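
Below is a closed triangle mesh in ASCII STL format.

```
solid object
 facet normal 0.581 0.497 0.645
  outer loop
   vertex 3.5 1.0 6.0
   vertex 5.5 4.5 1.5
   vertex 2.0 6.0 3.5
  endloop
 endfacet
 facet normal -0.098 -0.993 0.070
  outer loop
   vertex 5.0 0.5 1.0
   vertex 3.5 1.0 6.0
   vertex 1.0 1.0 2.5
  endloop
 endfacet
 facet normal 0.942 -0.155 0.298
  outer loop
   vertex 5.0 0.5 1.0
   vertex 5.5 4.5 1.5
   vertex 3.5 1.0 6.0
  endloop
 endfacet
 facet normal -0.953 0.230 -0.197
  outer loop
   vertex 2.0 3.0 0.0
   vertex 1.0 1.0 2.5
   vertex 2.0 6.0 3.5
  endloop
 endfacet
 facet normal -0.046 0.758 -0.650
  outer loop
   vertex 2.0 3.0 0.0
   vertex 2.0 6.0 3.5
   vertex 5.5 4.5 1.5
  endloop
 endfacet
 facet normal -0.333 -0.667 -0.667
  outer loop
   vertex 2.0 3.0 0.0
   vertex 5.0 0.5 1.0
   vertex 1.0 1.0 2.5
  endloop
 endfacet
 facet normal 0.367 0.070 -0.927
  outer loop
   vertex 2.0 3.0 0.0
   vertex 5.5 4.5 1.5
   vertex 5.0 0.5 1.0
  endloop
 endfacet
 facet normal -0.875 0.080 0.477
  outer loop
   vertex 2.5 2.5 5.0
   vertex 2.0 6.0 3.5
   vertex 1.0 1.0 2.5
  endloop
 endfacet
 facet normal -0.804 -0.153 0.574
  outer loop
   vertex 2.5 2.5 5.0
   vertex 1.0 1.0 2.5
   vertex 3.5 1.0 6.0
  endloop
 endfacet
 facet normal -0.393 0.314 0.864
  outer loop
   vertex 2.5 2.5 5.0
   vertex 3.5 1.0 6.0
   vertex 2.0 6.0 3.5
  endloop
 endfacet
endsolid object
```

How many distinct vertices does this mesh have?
7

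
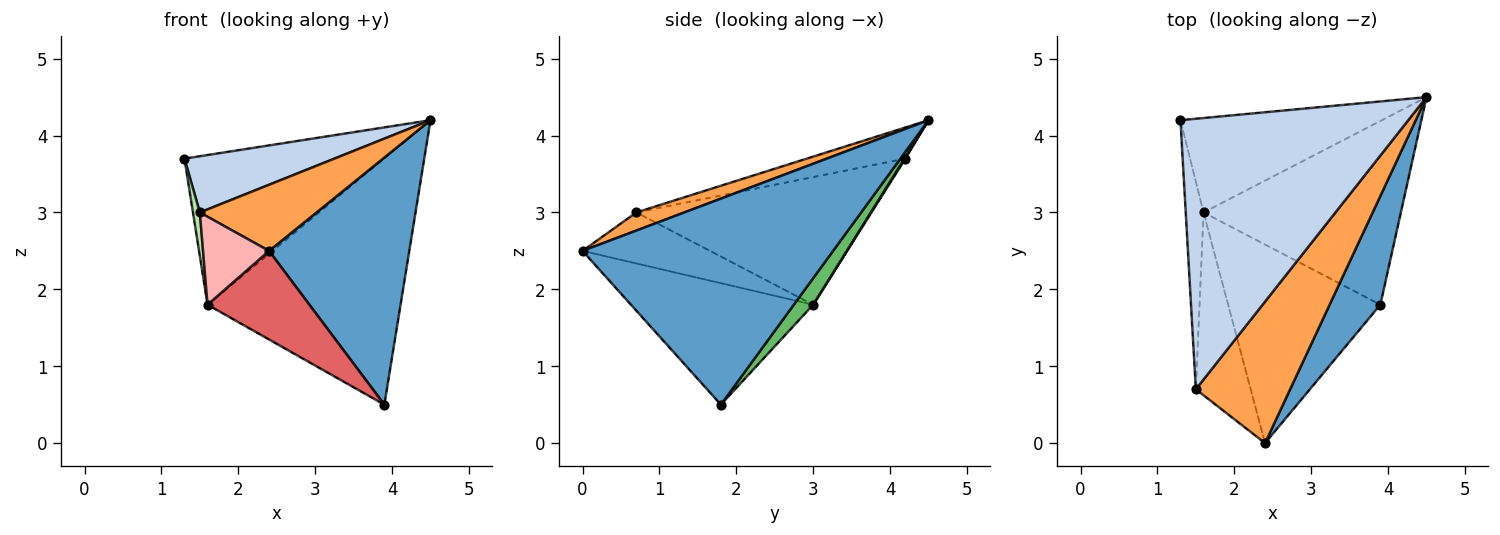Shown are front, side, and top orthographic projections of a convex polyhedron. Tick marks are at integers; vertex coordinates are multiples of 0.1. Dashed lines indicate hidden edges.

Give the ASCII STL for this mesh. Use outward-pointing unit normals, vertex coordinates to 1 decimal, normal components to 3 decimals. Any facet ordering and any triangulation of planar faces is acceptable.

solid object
 facet normal 0.853 -0.478 0.210
  outer loop
   vertex 3.9 1.8 0.5
   vertex 4.5 4.5 4.2
   vertex 2.4 0.0 2.5
  endloop
 endfacet
 facet normal -0.133 -0.202 0.970
  outer loop
   vertex 1.5 0.7 3.0
   vertex 4.5 4.5 4.2
   vertex 1.3 4.2 3.7
  endloop
 endfacet
 facet normal 0.171 -0.417 0.893
  outer loop
   vertex 1.5 0.7 3.0
   vertex 2.4 0.0 2.5
   vertex 4.5 4.5 4.2
  endloop
 endfacet
 facet normal 0.004 0.846 -0.534
  outer loop
   vertex 1.6 3.0 1.8
   vertex 1.3 4.2 3.7
   vertex 4.5 4.5 4.2
  endloop
 endfacet
 facet normal 0.080 0.799 -0.596
  outer loop
   vertex 1.6 3.0 1.8
   vertex 4.5 4.5 4.2
   vertex 3.9 1.8 0.5
  endloop
 endfacet
 facet normal -0.990 -0.029 -0.138
  outer loop
   vertex 1.6 3.0 1.8
   vertex 1.5 0.7 3.0
   vertex 1.3 4.2 3.7
  endloop
 endfacet
 facet normal -0.589 -0.329 -0.738
  outer loop
   vertex 1.6 3.0 1.8
   vertex 3.9 1.8 0.5
   vertex 2.4 0.0 2.5
  endloop
 endfacet
 facet normal -0.642 -0.332 -0.691
  outer loop
   vertex 1.6 3.0 1.8
   vertex 2.4 0.0 2.5
   vertex 1.5 0.7 3.0
  endloop
 endfacet
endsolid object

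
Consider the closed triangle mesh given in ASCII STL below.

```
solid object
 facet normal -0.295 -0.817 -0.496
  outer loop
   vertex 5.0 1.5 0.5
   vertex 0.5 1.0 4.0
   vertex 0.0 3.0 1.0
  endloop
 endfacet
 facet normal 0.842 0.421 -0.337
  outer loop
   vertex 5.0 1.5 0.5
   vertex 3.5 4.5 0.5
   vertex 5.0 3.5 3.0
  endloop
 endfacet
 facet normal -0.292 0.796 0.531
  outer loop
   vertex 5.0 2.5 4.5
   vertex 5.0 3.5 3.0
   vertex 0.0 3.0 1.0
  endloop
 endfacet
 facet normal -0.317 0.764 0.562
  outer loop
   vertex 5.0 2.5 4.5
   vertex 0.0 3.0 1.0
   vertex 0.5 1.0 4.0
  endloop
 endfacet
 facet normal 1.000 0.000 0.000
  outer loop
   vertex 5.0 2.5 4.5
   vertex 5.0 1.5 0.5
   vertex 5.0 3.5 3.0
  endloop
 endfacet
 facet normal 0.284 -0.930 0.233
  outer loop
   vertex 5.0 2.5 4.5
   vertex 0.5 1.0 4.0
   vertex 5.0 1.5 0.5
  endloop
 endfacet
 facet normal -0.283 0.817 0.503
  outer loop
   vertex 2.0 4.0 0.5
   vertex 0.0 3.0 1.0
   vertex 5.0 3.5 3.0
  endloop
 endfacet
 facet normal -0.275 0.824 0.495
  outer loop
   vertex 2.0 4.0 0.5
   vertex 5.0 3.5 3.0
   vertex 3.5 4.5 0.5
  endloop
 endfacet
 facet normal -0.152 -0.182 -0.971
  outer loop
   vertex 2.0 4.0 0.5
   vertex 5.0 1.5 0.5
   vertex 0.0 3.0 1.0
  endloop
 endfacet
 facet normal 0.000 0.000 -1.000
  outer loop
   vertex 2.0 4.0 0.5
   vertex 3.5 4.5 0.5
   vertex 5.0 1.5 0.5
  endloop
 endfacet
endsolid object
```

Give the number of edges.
15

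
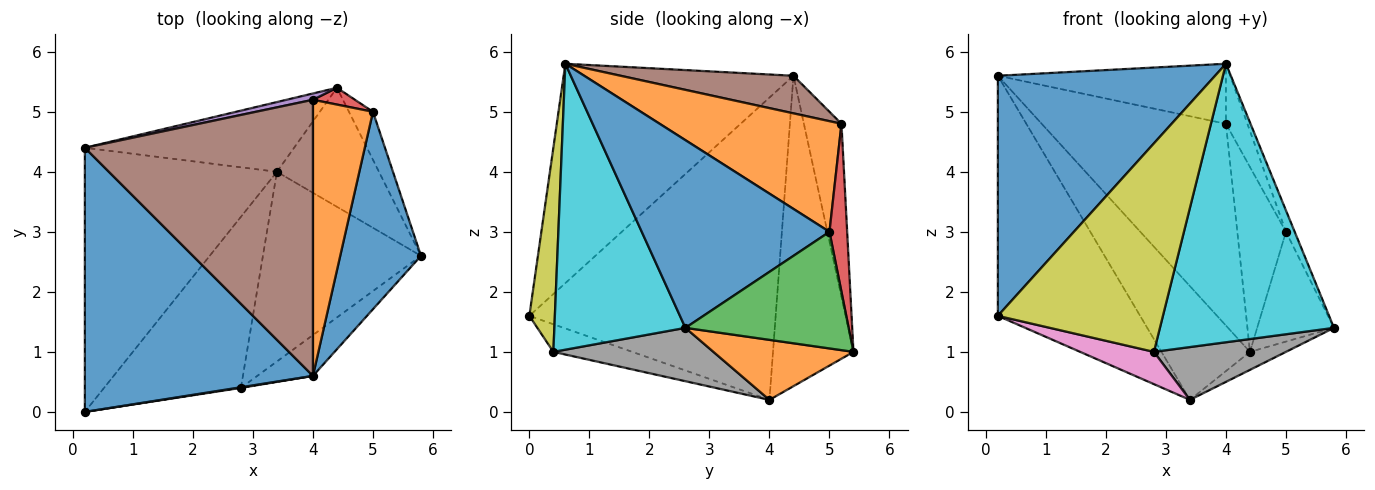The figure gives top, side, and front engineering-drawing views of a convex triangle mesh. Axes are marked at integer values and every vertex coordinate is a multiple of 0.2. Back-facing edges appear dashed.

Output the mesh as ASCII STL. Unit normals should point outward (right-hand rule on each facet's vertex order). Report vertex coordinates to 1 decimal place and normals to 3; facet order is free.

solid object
 facet normal -0.580 -0.548 0.603
  outer loop
   vertex 0.2 4.4 5.6
   vertex 0.2 0.0 1.6
   vertex 4.0 0.6 5.8
  endloop
 endfacet
 facet normal 0.503 0.129 -0.855
  outer loop
   vertex 3.4 4.0 0.2
   vertex 4.4 5.4 1.0
   vertex 5.8 2.6 1.4
  endloop
 endfacet
 facet normal -0.759 0.438 -0.482
  outer loop
   vertex 3.4 4.0 0.2
   vertex 0.2 0.0 1.6
   vertex 0.2 4.4 5.6
  endloop
 endfacet
 facet normal -0.613 0.674 -0.413
  outer loop
   vertex 3.4 4.0 0.2
   vertex 0.2 4.4 5.6
   vertex 4.4 5.4 1.0
  endloop
 endfacet
 facet normal -0.200 0.979 0.031
  outer loop
   vertex 4.0 5.2 4.8
   vertex 4.4 5.4 1.0
   vertex 0.2 4.4 5.6
  endloop
 endfacet
 facet normal 0.159 0.210 0.965
  outer loop
   vertex 4.0 5.2 4.8
   vertex 0.2 4.4 5.6
   vertex 4.0 0.6 5.8
  endloop
 endfacet
 facet normal -0.194 -0.182 -0.964
  outer loop
   vertex 2.8 0.4 1.0
   vertex 0.2 0.0 1.6
   vertex 3.4 4.0 0.2
  endloop
 endfacet
 facet normal 0.309 -0.255 -0.916
  outer loop
   vertex 2.8 0.4 1.0
   vertex 3.4 4.0 0.2
   vertex 5.8 2.6 1.4
  endloop
 endfacet
 facet normal 0.153 -0.988 0.003
  outer loop
   vertex 2.8 0.4 1.0
   vertex 4.0 0.6 5.8
   vertex 0.2 0.0 1.6
  endloop
 endfacet
 facet normal 0.597 -0.793 -0.116
  outer loop
   vertex 2.8 0.4 1.0
   vertex 5.8 2.6 1.4
   vertex 4.0 0.6 5.8
  endloop
 endfacet
 facet normal 0.918 0.043 0.395
  outer loop
   vertex 5.0 5.0 3.0
   vertex 4.0 0.6 5.8
   vertex 5.8 2.6 1.4
  endloop
 endfacet
 facet normal 0.874 0.103 0.474
  outer loop
   vertex 5.0 5.0 3.0
   vertex 4.0 5.2 4.8
   vertex 4.0 0.6 5.8
  endloop
 endfacet
 facet normal 0.890 0.419 -0.183
  outer loop
   vertex 5.0 5.0 3.0
   vertex 5.8 2.6 1.4
   vertex 4.4 5.4 1.0
  endloop
 endfacet
 facet normal 0.341 0.936 0.085
  outer loop
   vertex 5.0 5.0 3.0
   vertex 4.4 5.4 1.0
   vertex 4.0 5.2 4.8
  endloop
 endfacet
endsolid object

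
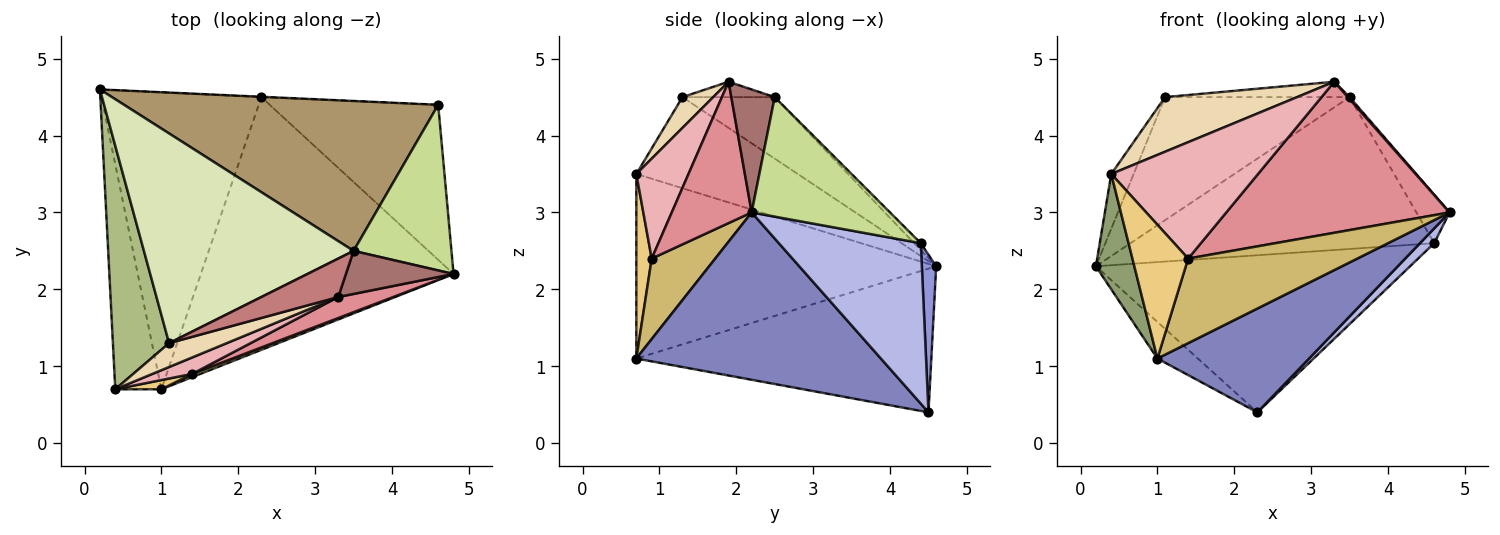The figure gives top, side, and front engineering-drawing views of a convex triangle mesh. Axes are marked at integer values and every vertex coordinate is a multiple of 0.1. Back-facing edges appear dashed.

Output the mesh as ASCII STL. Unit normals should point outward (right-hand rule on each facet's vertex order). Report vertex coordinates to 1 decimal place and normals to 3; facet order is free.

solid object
 facet normal -0.666 0.091 -0.741
  outer loop
   vertex 2.3 4.5 0.4
   vertex 1.0 0.7 1.1
   vertex 0.2 4.6 2.3
  endloop
 endfacet
 facet normal 0.522 -0.324 -0.789
  outer loop
   vertex 2.3 4.5 0.4
   vertex 4.8 2.2 3.0
   vertex 1.0 0.7 1.1
  endloop
 endfacet
 facet normal 0.046 0.999 -0.002
  outer loop
   vertex 4.6 4.4 2.6
   vertex 2.3 4.5 0.4
   vertex 0.2 4.6 2.3
  endloop
 endfacet
 facet normal 0.688 -0.069 -0.722
  outer loop
   vertex 4.6 4.4 2.6
   vertex 4.8 2.2 3.0
   vertex 2.3 4.5 0.4
  endloop
 endfacet
 facet normal -0.963 -0.123 -0.241
  outer loop
   vertex 0.4 0.7 3.5
   vertex 0.2 4.6 2.3
   vertex 1.0 0.7 1.1
  endloop
 endfacet
 facet normal -0.845 0.117 0.521
  outer loop
   vertex 0.4 0.7 3.5
   vertex 1.1 1.3 4.5
   vertex 0.2 4.6 2.3
  endloop
 endfacet
 facet normal 0.761 0.182 0.623
  outer loop
   vertex 3.5 2.5 4.5
   vertex 4.8 2.2 3.0
   vertex 4.6 4.4 2.6
  endloop
 endfacet
 facet normal -0.245 0.491 0.836
  outer loop
   vertex 3.5 2.5 4.5
   vertex 0.2 4.6 2.3
   vertex 1.1 1.3 4.5
  endloop
 endfacet
 facet normal -0.016 0.712 0.703
  outer loop
   vertex 3.5 2.5 4.5
   vertex 4.6 4.4 2.6
   vertex 0.2 4.6 2.3
  endloop
 endfacet
 facet normal 0.351 -0.936 0.036
  outer loop
   vertex 1.4 0.9 2.4
   vertex 1.0 0.7 1.1
   vertex 4.8 2.2 3.0
  endloop
 endfacet
 facet normal 0.265 -0.962 0.066
  outer loop
   vertex 1.4 0.9 2.4
   vertex 0.4 0.7 3.5
   vertex 1.0 0.7 1.1
  endloop
 endfacet
 facet normal 0.209 -0.896 0.392
  outer loop
   vertex 3.3 1.9 4.7
   vertex 1.1 1.3 4.5
   vertex 0.4 0.7 3.5
  endloop
 endfacet
 facet normal 0.752 -0.031 0.658
  outer loop
   vertex 3.3 1.9 4.7
   vertex 4.8 2.2 3.0
   vertex 3.5 2.5 4.5
  endloop
 endfacet
 facet normal -0.183 0.365 0.913
  outer loop
   vertex 3.3 1.9 4.7
   vertex 3.5 2.5 4.5
   vertex 1.1 1.3 4.5
  endloop
 endfacet
 facet normal 0.334 -0.934 0.130
  outer loop
   vertex 3.3 1.9 4.7
   vertex 1.4 0.9 2.4
   vertex 4.8 2.2 3.0
  endloop
 endfacet
 facet normal 0.332 -0.934 0.132
  outer loop
   vertex 3.3 1.9 4.7
   vertex 0.4 0.7 3.5
   vertex 1.4 0.9 2.4
  endloop
 endfacet
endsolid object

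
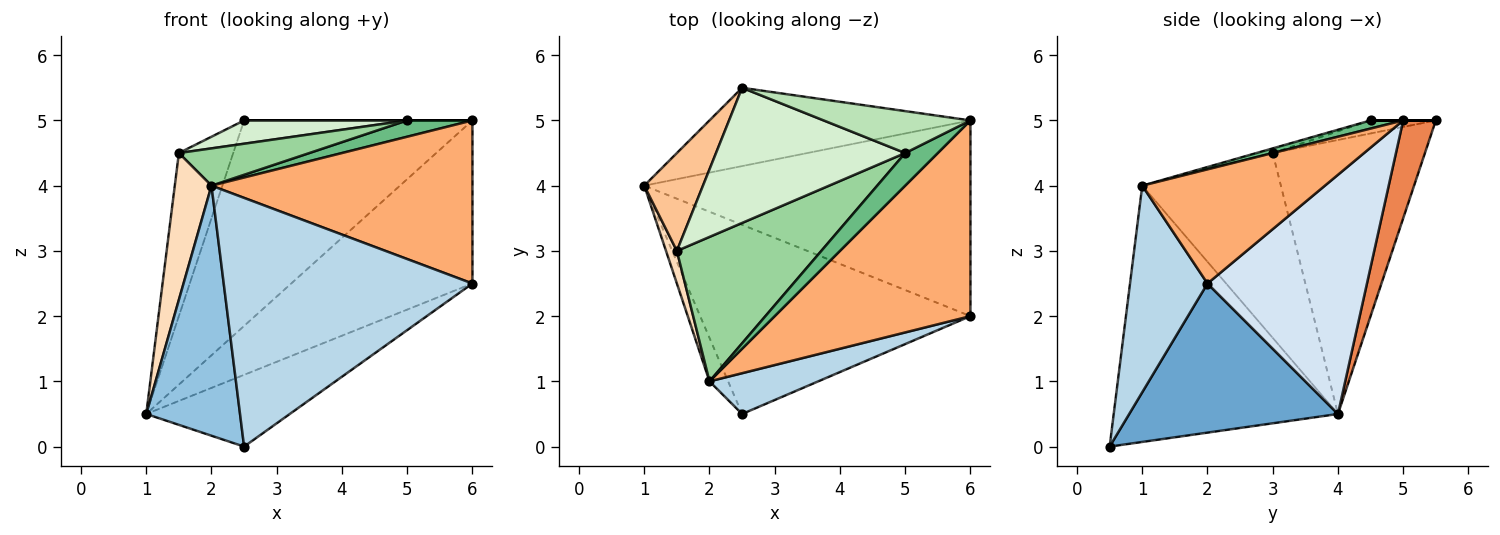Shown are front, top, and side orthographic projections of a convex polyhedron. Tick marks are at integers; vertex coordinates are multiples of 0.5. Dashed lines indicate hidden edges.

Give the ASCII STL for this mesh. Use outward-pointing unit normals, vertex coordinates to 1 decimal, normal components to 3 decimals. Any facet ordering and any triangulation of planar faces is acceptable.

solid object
 facet normal 0.458 0.315 -0.831
  outer loop
   vertex 2.5 0.5 0.0
   vertex 1.0 4.0 0.5
   vertex 6.0 2.0 2.5
  endloop
 endfacet
 facet normal -0.921 -0.385 -0.067
  outer loop
   vertex 2.0 1.0 4.0
   vertex 1.0 4.0 0.5
   vertex 2.5 0.5 0.0
  endloop
 endfacet
 facet normal 0.294 -0.943 0.155
  outer loop
   vertex 2.0 1.0 4.0
   vertex 2.5 0.5 0.0
   vertex 6.0 2.0 2.5
  endloop
 endfacet
 facet normal 0.491 0.558 -0.669
  outer loop
   vertex 6.0 5.0 5.0
   vertex 6.0 2.0 2.5
   vertex 1.0 4.0 0.5
  endloop
 endfacet
 facet normal 0.132 0.926 -0.353
  outer loop
   vertex 6.0 5.0 5.0
   vertex 1.0 4.0 0.5
   vertex 2.5 5.5 5.0
  endloop
 endfacet
 facet normal 0.409 -0.584 0.701
  outer loop
   vertex 6.0 5.0 5.0
   vertex 2.0 1.0 4.0
   vertex 6.0 2.0 2.5
  endloop
 endfacet
 facet normal -0.923 0.330 0.198
  outer loop
   vertex 1.5 3.0 4.5
   vertex 2.5 5.5 5.0
   vertex 1.0 4.0 0.5
  endloop
 endfacet
 facet normal -0.965 -0.255 0.057
  outer loop
   vertex 1.5 3.0 4.5
   vertex 1.0 4.0 0.5
   vertex 2.0 1.0 4.0
  endloop
 endfacet
 facet normal 0.218 -0.436 0.873
  outer loop
   vertex 5.0 4.5 5.0
   vertex 2.0 1.0 4.0
   vertex 6.0 5.0 5.0
  endloop
 endfacet
 facet normal -0.031 -0.250 0.968
  outer loop
   vertex 5.0 4.5 5.0
   vertex 1.5 3.0 4.5
   vertex 2.0 1.0 4.0
  endloop
 endfacet
 facet normal 0.000 0.000 1.000
  outer loop
   vertex 5.0 4.5 5.0
   vertex 6.0 5.0 5.0
   vertex 2.5 5.5 5.0
  endloop
 endfacet
 facet normal -0.068 -0.170 0.983
  outer loop
   vertex 5.0 4.5 5.0
   vertex 2.5 5.5 5.0
   vertex 1.5 3.0 4.5
  endloop
 endfacet
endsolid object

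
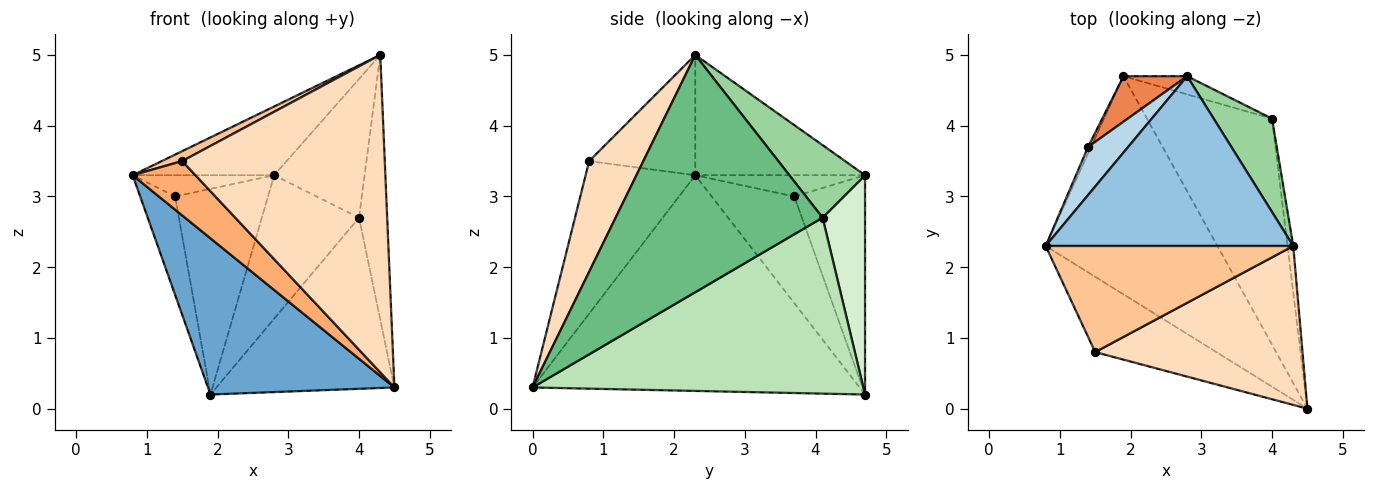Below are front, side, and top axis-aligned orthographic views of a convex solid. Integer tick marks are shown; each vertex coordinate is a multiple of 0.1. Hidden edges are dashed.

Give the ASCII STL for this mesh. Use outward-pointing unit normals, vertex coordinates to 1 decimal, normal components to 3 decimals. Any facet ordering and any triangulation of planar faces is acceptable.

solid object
 facet normal -0.714 -0.407 -0.569
  outer loop
   vertex 1.9 4.7 0.2
   vertex 4.5 0.0 0.3
   vertex 0.8 2.3 3.3
  endloop
 endfacet
 facet normal -0.411 0.342 0.845
  outer loop
   vertex 4.3 2.3 5.0
   vertex 2.8 4.7 3.3
   vertex 0.8 2.3 3.3
  endloop
 endfacet
 facet normal -0.436 0.363 0.823
  outer loop
   vertex 1.4 3.7 3.0
   vertex 0.8 2.3 3.3
   vertex 2.8 4.7 3.3
  endloop
 endfacet
 facet normal -0.921 0.389 -0.025
  outer loop
   vertex 1.4 3.7 3.0
   vertex 1.9 4.7 0.2
   vertex 0.8 2.3 3.3
  endloop
 endfacet
 facet normal -0.597 0.783 0.173
  outer loop
   vertex 1.4 3.7 3.0
   vertex 2.8 4.7 3.3
   vertex 1.9 4.7 0.2
  endloop
 endfacet
 facet normal -0.714 -0.409 -0.568
  outer loop
   vertex 1.5 0.8 3.5
   vertex 0.8 2.3 3.3
   vertex 4.5 0.0 0.3
  endloop
 endfacet
 facet normal -0.435 -0.084 0.896
  outer loop
   vertex 1.5 0.8 3.5
   vertex 4.3 2.3 5.0
   vertex 0.8 2.3 3.3
  endloop
 endfacet
 facet normal 0.233 -0.870 0.435
  outer loop
   vertex 1.5 0.8 3.5
   vertex 4.5 0.0 0.3
   vertex 4.3 2.3 5.0
  endloop
 endfacet
 facet normal 0.991 0.135 -0.024
  outer loop
   vertex 4.0 4.1 2.7
   vertex 4.3 2.3 5.0
   vertex 4.5 0.0 0.3
  endloop
 endfacet
 facet normal 0.570 0.681 0.459
  outer loop
   vertex 4.0 4.1 2.7
   vertex 2.8 4.7 3.3
   vertex 4.3 2.3 5.0
  endloop
 endfacet
 facet normal 0.746 0.402 -0.531
  outer loop
   vertex 4.0 4.1 2.7
   vertex 4.5 0.0 0.3
   vertex 1.9 4.7 0.2
  endloop
 endfacet
 facet normal 0.397 0.910 -0.115
  outer loop
   vertex 4.0 4.1 2.7
   vertex 1.9 4.7 0.2
   vertex 2.8 4.7 3.3
  endloop
 endfacet
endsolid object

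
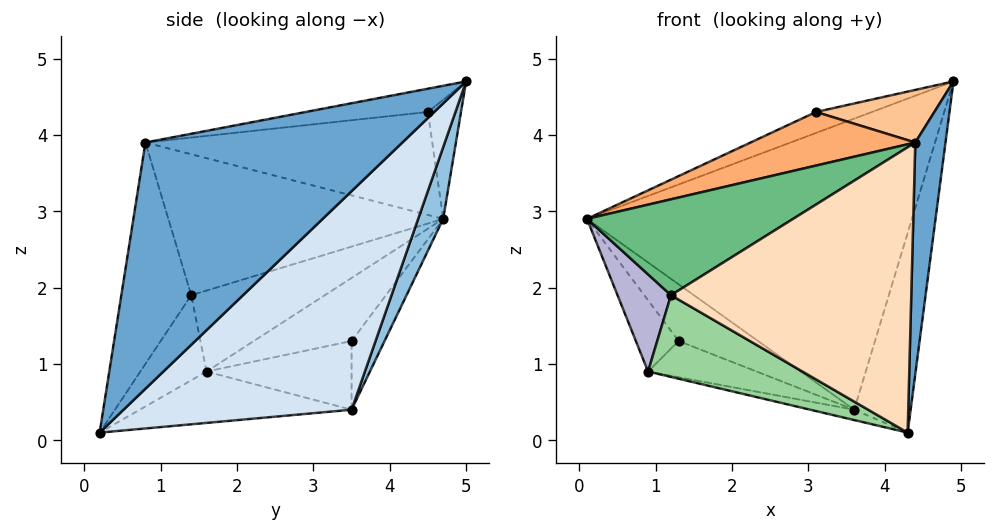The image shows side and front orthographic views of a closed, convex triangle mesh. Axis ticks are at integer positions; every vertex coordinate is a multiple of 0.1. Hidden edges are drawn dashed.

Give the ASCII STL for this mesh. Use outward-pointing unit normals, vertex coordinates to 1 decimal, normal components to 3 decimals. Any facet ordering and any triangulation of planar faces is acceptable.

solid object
 facet normal 0.993 -0.117 -0.008
  outer loop
   vertex 4.4 0.8 3.9
   vertex 4.3 0.2 0.1
   vertex 4.9 5.0 4.7
  endloop
 endfacet
 facet normal 0.072 0.935 -0.348
  outer loop
   vertex 3.6 3.5 0.4
   vertex 0.1 4.7 2.9
   vertex 4.9 5.0 4.7
  endloop
 endfacet
 facet normal -0.274 0.659 -0.700
  outer loop
   vertex 3.6 3.5 0.4
   vertex 1.3 3.5 1.3
   vertex 0.1 4.7 2.9
  endloop
 endfacet
 facet normal 0.908 0.225 -0.353
  outer loop
   vertex 3.6 3.5 0.4
   vertex 4.9 5.0 4.7
   vertex 4.3 0.2 0.1
  endloop
 endfacet
 facet normal -0.324 0.548 0.772
  outer loop
   vertex 3.1 4.5 4.3
   vertex 4.9 5.0 4.7
   vertex 0.1 4.7 2.9
  endloop
 endfacet
 facet normal -0.423 -0.243 0.873
  outer loop
   vertex 3.1 4.5 4.3
   vertex 0.1 4.7 2.9
   vertex 4.4 0.8 3.9
  endloop
 endfacet
 facet normal -0.170 -0.165 0.972
  outer loop
   vertex 3.1 4.5 4.3
   vertex 4.4 0.8 3.9
   vertex 4.9 5.0 4.7
  endloop
 endfacet
 facet normal -0.276 -0.948 0.157
  outer loop
   vertex 1.2 1.4 1.9
   vertex 4.3 0.2 0.1
   vertex 4.4 0.8 3.9
  endloop
 endfacet
 facet normal -0.538 -0.404 0.740
  outer loop
   vertex 1.2 1.4 1.9
   vertex 4.4 0.8 3.9
   vertex 0.1 4.7 2.9
  endloop
 endfacet
 facet normal -0.393 -0.917 -0.066
  outer loop
   vertex 0.9 1.6 0.9
   vertex 4.3 0.2 0.1
   vertex 1.2 1.4 1.9
  endloop
 endfacet
 facet normal -0.212 0.044 -0.976
  outer loop
   vertex 0.9 1.6 0.9
   vertex 3.6 3.5 0.4
   vertex 4.3 0.2 0.1
  endloop
 endfacet
 facet normal -0.352 0.263 -0.898
  outer loop
   vertex 0.9 1.6 0.9
   vertex 1.3 3.5 1.3
   vertex 3.6 3.5 0.4
  endloop
 endfacet
 facet normal -0.652 0.285 -0.703
  outer loop
   vertex 0.9 1.6 0.9
   vertex 0.1 4.7 2.9
   vertex 1.3 3.5 1.3
  endloop
 endfacet
 facet normal -0.910 -0.364 0.200
  outer loop
   vertex 0.9 1.6 0.9
   vertex 1.2 1.4 1.9
   vertex 0.1 4.7 2.9
  endloop
 endfacet
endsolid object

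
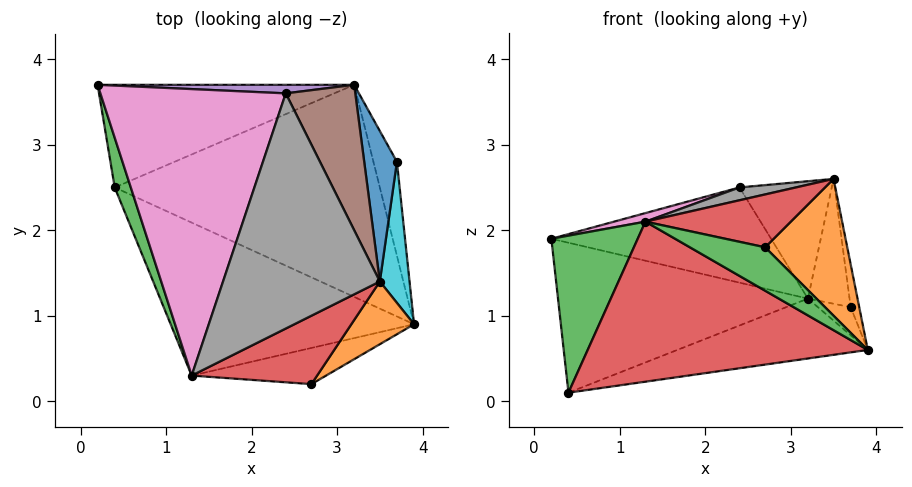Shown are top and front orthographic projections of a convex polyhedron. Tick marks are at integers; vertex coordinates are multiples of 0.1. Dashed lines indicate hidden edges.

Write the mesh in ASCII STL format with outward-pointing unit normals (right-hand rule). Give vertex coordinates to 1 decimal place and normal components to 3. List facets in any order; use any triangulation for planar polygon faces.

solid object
 facet normal -0.131 0.818 -0.560
  outer loop
   vertex 0.4 2.5 0.1
   vertex 0.2 3.7 1.9
   vertex 3.2 3.7 1.2
  endloop
 endfacet
 facet normal 0.253 0.263 -0.931
  outer loop
   vertex 0.4 2.5 0.1
   vertex 3.2 3.7 1.2
   vertex 3.9 0.9 0.6
  endloop
 endfacet
 facet normal -0.949 -0.301 0.095
  outer loop
   vertex 0.4 2.5 0.1
   vertex 1.3 0.3 2.1
   vertex 0.2 3.7 1.9
  endloop
 endfacet
 facet normal -0.226 -0.704 -0.673
  outer loop
   vertex 0.4 2.5 0.1
   vertex 3.9 0.9 0.6
   vertex 1.3 0.3 2.1
  endloop
 endfacet
 facet normal 0.021 0.996 0.089
  outer loop
   vertex 2.4 3.6 2.5
   vertex 3.2 3.7 1.2
   vertex 0.2 3.7 1.9
  endloop
 endfacet
 facet normal 0.764 0.405 0.502
  outer loop
   vertex 2.4 3.6 2.5
   vertex 3.5 1.4 2.6
   vertex 3.2 3.7 1.2
  endloop
 endfacet
 facet normal -0.264 -0.029 0.964
  outer loop
   vertex 2.4 3.6 2.5
   vertex 0.2 3.7 1.9
   vertex 1.3 0.3 2.1
  endloop
 endfacet
 facet normal -0.196 -0.053 0.979
  outer loop
   vertex 2.4 3.6 2.5
   vertex 1.3 0.3 2.1
   vertex 3.5 1.4 2.6
  endloop
 endfacet
 facet normal 0.308 0.272 -0.912
  outer loop
   vertex 3.7 2.8 1.1
   vertex 3.9 0.9 0.6
   vertex 3.2 3.7 1.2
  endloop
 endfacet
 facet normal 0.982 0.055 0.183
  outer loop
   vertex 3.7 2.8 1.1
   vertex 3.5 1.4 2.6
   vertex 3.9 0.9 0.6
  endloop
 endfacet
 facet normal 0.793 0.389 0.469
  outer loop
   vertex 3.7 2.8 1.1
   vertex 3.2 3.7 1.2
   vertex 3.5 1.4 2.6
  endloop
 endfacet
 facet normal 0.688 -0.660 0.303
  outer loop
   vertex 2.7 0.2 1.8
   vertex 3.9 0.9 0.6
   vertex 3.5 1.4 2.6
  endloop
 endfacet
 facet normal -0.189 -0.754 -0.629
  outer loop
   vertex 2.7 0.2 1.8
   vertex 1.3 0.3 2.1
   vertex 3.9 0.9 0.6
  endloop
 endfacet
 facet normal 0.125 -0.607 0.785
  outer loop
   vertex 2.7 0.2 1.8
   vertex 3.5 1.4 2.6
   vertex 1.3 0.3 2.1
  endloop
 endfacet
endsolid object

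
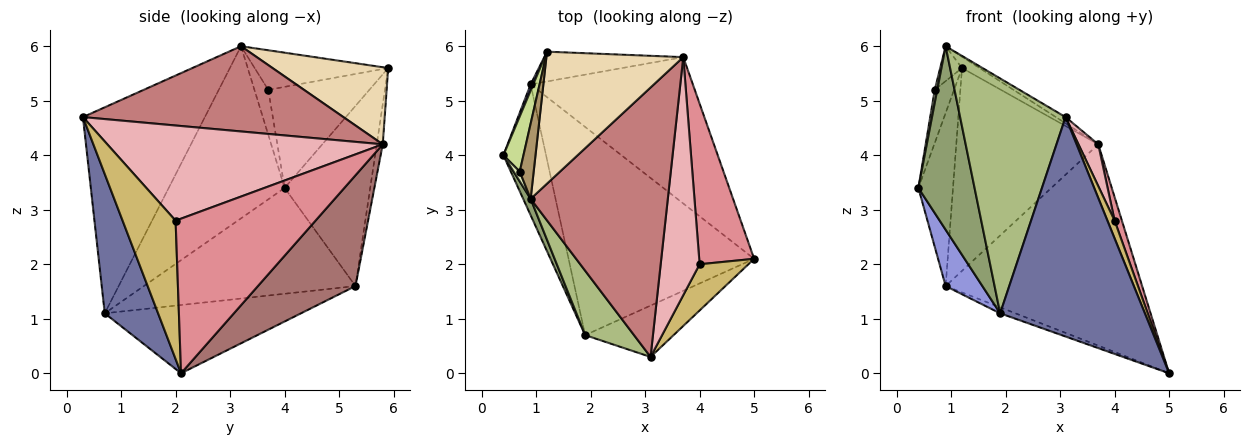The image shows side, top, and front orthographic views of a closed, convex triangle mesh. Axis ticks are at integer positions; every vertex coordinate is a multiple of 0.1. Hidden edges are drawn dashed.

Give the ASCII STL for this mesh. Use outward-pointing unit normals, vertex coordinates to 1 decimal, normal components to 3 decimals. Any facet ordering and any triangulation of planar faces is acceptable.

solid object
 facet normal 0.338 -0.916 -0.214
  outer loop
   vertex 1.9 0.7 1.1
   vertex 5.0 2.1 0.0
   vertex 3.1 0.3 4.7
  endloop
 endfacet
 facet normal -0.927 0.375 0.013
  outer loop
   vertex 0.9 5.3 1.6
   vertex 0.4 4.0 3.4
   vertex 1.2 5.9 5.6
  endloop
 endfacet
 facet normal -0.916 -0.159 -0.369
  outer loop
   vertex 0.9 5.3 1.6
   vertex 1.9 0.7 1.1
   vertex 0.4 4.0 3.4
  endloop
 endfacet
 facet normal -0.345 0.027 -0.938
  outer loop
   vertex 0.9 5.3 1.6
   vertex 5.0 2.1 0.0
   vertex 1.9 0.7 1.1
  endloop
 endfacet
 facet normal -0.899 -0.436 0.039
  outer loop
   vertex 0.9 3.2 6.0
   vertex 0.4 4.0 3.4
   vertex 1.9 0.7 1.1
  endloop
 endfacet
 facet normal -0.744 -0.644 0.177
  outer loop
   vertex 0.9 3.2 6.0
   vertex 1.9 0.7 1.1
   vertex 3.1 0.3 4.7
  endloop
 endfacet
 facet normal -0.964 0.184 0.191
  outer loop
   vertex 0.7 3.7 5.2
   vertex 1.2 5.9 5.6
   vertex 0.4 4.0 3.4
  endloop
 endfacet
 facet normal -0.975 -0.177 0.133
  outer loop
   vertex 0.7 3.7 5.2
   vertex 0.4 4.0 3.4
   vertex 0.9 3.2 6.0
  endloop
 endfacet
 facet normal -0.932 0.152 0.328
  outer loop
   vertex 0.7 3.7 5.2
   vertex 0.9 3.2 6.0
   vertex 1.2 5.9 5.6
  endloop
 endfacet
 facet normal 0.936 -0.127 0.330
  outer loop
   vertex 4.0 2.0 2.8
   vertex 3.1 0.3 4.7
   vertex 5.0 2.1 0.0
  endloop
 endfacet
 facet normal -0.042 0.989 -0.145
  outer loop
   vertex 3.7 5.8 4.2
   vertex 0.9 5.3 1.6
   vertex 1.2 5.9 5.6
  endloop
 endfacet
 facet normal 0.490 0.074 0.869
  outer loop
   vertex 3.7 5.8 4.2
   vertex 1.2 5.9 5.6
   vertex 0.9 3.2 6.0
  endloop
 endfacet
 facet normal 0.373 0.750 -0.546
  outer loop
   vertex 3.7 5.8 4.2
   vertex 5.0 2.1 0.0
   vertex 0.9 5.3 1.6
  endloop
 endfacet
 facet normal 0.528 0.020 0.849
  outer loop
   vertex 3.7 5.8 4.2
   vertex 0.9 3.2 6.0
   vertex 3.1 0.3 4.7
  endloop
 endfacet
 facet normal 0.941 -0.049 0.334
  outer loop
   vertex 3.7 5.8 4.2
   vertex 4.0 2.0 2.8
   vertex 5.0 2.1 0.0
  endloop
 endfacet
 facet normal 0.923 -0.066 0.378
  outer loop
   vertex 3.7 5.8 4.2
   vertex 3.1 0.3 4.7
   vertex 4.0 2.0 2.8
  endloop
 endfacet
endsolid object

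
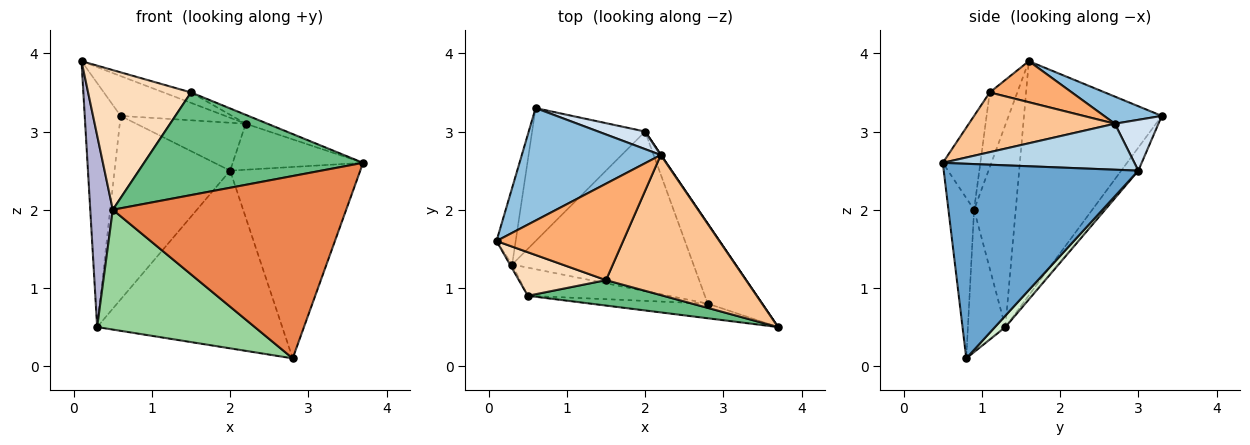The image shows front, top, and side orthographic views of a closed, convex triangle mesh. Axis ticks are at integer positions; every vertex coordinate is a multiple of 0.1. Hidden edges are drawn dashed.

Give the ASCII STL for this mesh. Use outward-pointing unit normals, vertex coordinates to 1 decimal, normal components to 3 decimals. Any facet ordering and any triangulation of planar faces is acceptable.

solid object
 facet normal 0.810 0.541 -0.226
  outer loop
   vertex 2.0 3.0 2.5
   vertex 3.7 0.5 2.6
   vertex 2.8 0.8 0.1
  endloop
 endfacet
 facet normal 0.181 0.328 0.927
  outer loop
   vertex 2.2 2.7 3.1
   vertex 0.6 3.3 3.2
   vertex 0.1 1.6 3.9
  endloop
 endfacet
 facet normal 0.827 0.562 0.006
  outer loop
   vertex 2.2 2.7 3.1
   vertex 3.7 0.5 2.6
   vertex 2.0 3.0 2.5
  endloop
 endfacet
 facet normal 0.350 0.879 0.323
  outer loop
   vertex 2.2 2.7 3.1
   vertex 2.0 3.0 2.5
   vertex 0.6 3.3 3.2
  endloop
 endfacet
 facet normal -0.109 -0.991 -0.080
  outer loop
   vertex 0.5 0.9 2.0
   vertex 2.8 0.8 0.1
   vertex 3.7 0.5 2.6
  endloop
 endfacet
 facet normal 0.307 0.102 0.946
  outer loop
   vertex 1.5 1.1 3.5
   vertex 2.2 2.7 3.1
   vertex 0.1 1.6 3.9
  endloop
 endfacet
 facet normal 0.392 0.058 0.918
  outer loop
   vertex 1.5 1.1 3.5
   vertex 3.7 0.5 2.6
   vertex 2.2 2.7 3.1
  endloop
 endfacet
 facet normal -0.248 -0.925 0.289
  outer loop
   vertex 1.5 1.1 3.5
   vertex 0.1 1.6 3.9
   vertex 0.5 0.9 2.0
  endloop
 endfacet
 facet normal -0.164 -0.958 0.237
  outer loop
   vertex 1.5 1.1 3.5
   vertex 0.5 0.9 2.0
   vertex 3.7 0.5 2.6
  endloop
 endfacet
 facet normal -0.225 -0.948 -0.223
  outer loop
   vertex 0.3 1.3 0.5
   vertex 2.8 0.8 0.1
   vertex 0.5 0.9 2.0
  endloop
 endfacet
 facet normal -0.119 0.804 -0.582
  outer loop
   vertex 0.3 1.3 0.5
   vertex 0.6 3.3 3.2
   vertex 2.0 3.0 2.5
  endloop
 endfacet
 facet normal 0.042 0.743 -0.668
  outer loop
   vertex 0.3 1.3 0.5
   vertex 2.0 3.0 2.5
   vertex 2.8 0.8 0.1
  endloop
 endfacet
 facet normal -0.965 0.251 -0.079
  outer loop
   vertex 0.3 1.3 0.5
   vertex 0.1 1.6 3.9
   vertex 0.6 3.3 3.2
  endloop
 endfacet
 facet normal -0.879 -0.476 -0.010
  outer loop
   vertex 0.3 1.3 0.5
   vertex 0.5 0.9 2.0
   vertex 0.1 1.6 3.9
  endloop
 endfacet
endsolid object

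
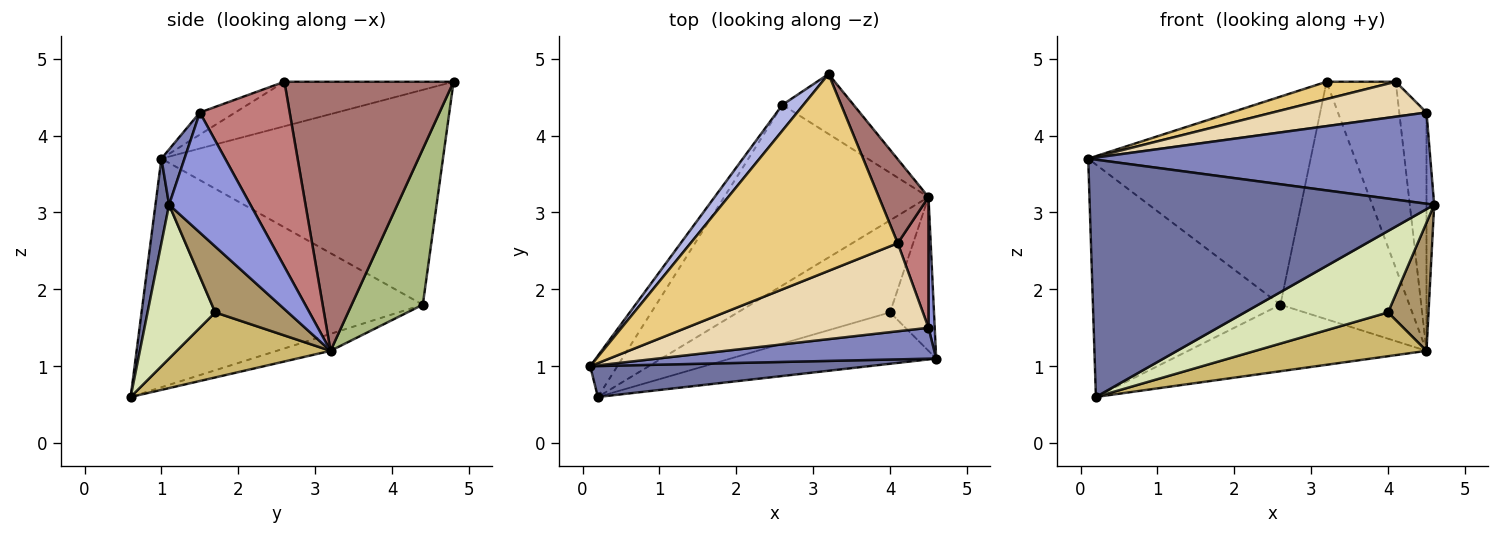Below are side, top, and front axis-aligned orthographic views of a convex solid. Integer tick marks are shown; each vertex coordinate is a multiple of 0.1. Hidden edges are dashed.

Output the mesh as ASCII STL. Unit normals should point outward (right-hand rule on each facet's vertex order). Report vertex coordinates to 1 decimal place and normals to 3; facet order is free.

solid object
 facet normal 0.039 -0.991 0.129
  outer loop
   vertex 0.2 0.6 0.6
   vertex 4.6 1.1 3.1
   vertex 0.1 1.0 3.7
  endloop
 endfacet
 facet normal 0.064 -0.945 0.320
  outer loop
   vertex 4.5 1.5 4.3
   vertex 0.1 1.0 3.7
   vertex 4.6 1.1 3.1
  endloop
 endfacet
 facet normal 0.994 0.094 0.052
  outer loop
   vertex 4.5 1.5 4.3
   vertex 4.6 1.1 3.1
   vertex 4.5 3.2 1.2
  endloop
 endfacet
 facet normal -0.782 0.618 0.077
  outer loop
   vertex 2.6 4.4 1.8
   vertex 0.1 1.0 3.7
   vertex 3.2 4.8 4.7
  endloop
 endfacet
 facet normal -0.827 0.553 -0.098
  outer loop
   vertex 2.6 4.4 1.8
   vertex 0.2 0.6 0.6
   vertex 0.1 1.0 3.7
  endloop
 endfacet
 facet normal 0.472 0.855 -0.216
  outer loop
   vertex 2.6 4.4 1.8
   vertex 3.2 4.8 4.7
   vertex 4.5 3.2 1.2
  endloop
 endfacet
 facet normal -0.078 0.345 -0.936
  outer loop
   vertex 2.6 4.4 1.8
   vertex 4.5 3.2 1.2
   vertex 0.2 0.6 0.6
  endloop
 endfacet
 facet normal 0.371 -0.785 -0.496
  outer loop
   vertex 4.0 1.7 1.7
   vertex 4.6 1.1 3.1
   vertex 0.2 0.6 0.6
  endloop
 endfacet
 facet normal 0.755 -0.420 -0.504
  outer loop
   vertex 4.0 1.7 1.7
   vertex 4.5 3.2 1.2
   vertex 4.6 1.1 3.1
  endloop
 endfacet
 facet normal 0.360 -0.401 -0.843
  outer loop
   vertex 4.0 1.7 1.7
   vertex 0.2 0.6 0.6
   vertex 4.5 3.2 1.2
  endloop
 endfacet
 facet normal -0.209 -0.086 0.974
  outer loop
   vertex 4.1 2.6 4.7
   vertex 3.2 4.8 4.7
   vertex 0.1 1.0 3.7
  endloop
 endfacet
 facet normal -0.085 -0.368 0.926
  outer loop
   vertex 4.1 2.6 4.7
   vertex 0.1 1.0 3.7
   vertex 4.5 1.5 4.3
  endloop
 endfacet
 facet normal 0.912 0.373 0.168
  outer loop
   vertex 4.1 2.6 4.7
   vertex 4.5 3.2 1.2
   vertex 3.2 4.8 4.7
  endloop
 endfacet
 facet normal 0.945 0.287 0.157
  outer loop
   vertex 4.1 2.6 4.7
   vertex 4.5 1.5 4.3
   vertex 4.5 3.2 1.2
  endloop
 endfacet
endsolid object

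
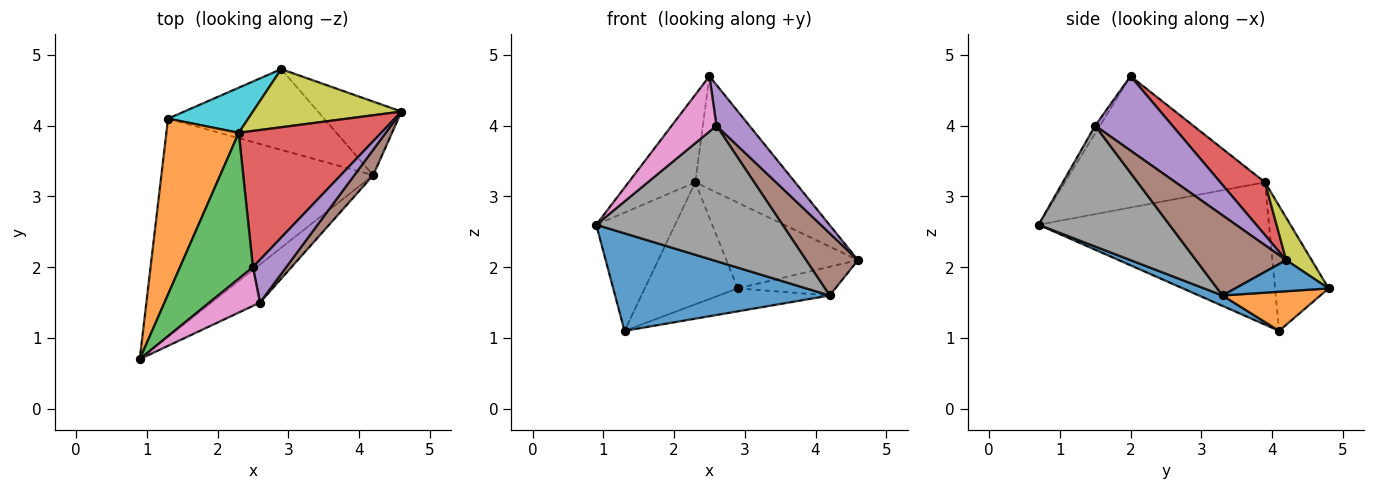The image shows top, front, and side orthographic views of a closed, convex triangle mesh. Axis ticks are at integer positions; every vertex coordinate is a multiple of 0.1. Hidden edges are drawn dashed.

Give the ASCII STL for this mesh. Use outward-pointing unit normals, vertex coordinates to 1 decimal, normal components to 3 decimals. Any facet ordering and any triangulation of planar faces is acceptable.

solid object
 facet normal 0.045 -0.408 -0.912
  outer loop
   vertex 4.2 3.3 1.6
   vertex 0.9 0.7 2.6
   vertex 1.3 4.1 1.1
  endloop
 endfacet
 facet normal -0.853 0.292 0.434
  outer loop
   vertex 2.3 3.9 3.2
   vertex 1.3 4.1 1.1
   vertex 0.9 0.7 2.6
  endloop
 endfacet
 facet normal -0.839 0.280 0.466
  outer loop
   vertex 2.3 3.9 3.2
   vertex 0.9 0.7 2.6
   vertex 2.5 2.0 4.7
  endloop
 endfacet
 facet normal 0.274 0.614 0.741
  outer loop
   vertex 2.3 3.9 3.2
   vertex 2.5 2.0 4.7
   vertex 4.6 4.2 2.1
  endloop
 endfacet
 facet normal 0.851 -0.362 0.380
  outer loop
   vertex 2.6 1.5 4.0
   vertex 4.6 4.2 2.1
   vertex 2.5 2.0 4.7
  endloop
 endfacet
 facet normal 0.849 -0.489 0.200
  outer loop
   vertex 2.6 1.5 4.0
   vertex 4.2 3.3 1.6
   vertex 4.6 4.2 2.1
  endloop
 endfacet
 facet normal -0.086 -0.816 0.571
  outer loop
   vertex 2.6 1.5 4.0
   vertex 2.5 2.0 4.7
   vertex 0.9 0.7 2.6
  endloop
 endfacet
 facet normal 0.560 -0.797 -0.225
  outer loop
   vertex 2.6 1.5 4.0
   vertex 0.9 0.7 2.6
   vertex 4.2 3.3 1.6
  endloop
 endfacet
 facet normal 0.158 0.817 0.554
  outer loop
   vertex 2.9 4.8 1.7
   vertex 2.3 3.9 3.2
   vertex 4.6 4.2 2.1
  endloop
 endfacet
 facet normal -0.475 0.825 0.305
  outer loop
   vertex 2.9 4.8 1.7
   vertex 1.3 4.1 1.1
   vertex 2.3 3.9 3.2
  endloop
 endfacet
 facet normal 0.328 0.343 -0.880
  outer loop
   vertex 2.9 4.8 1.7
   vertex 4.6 4.2 2.1
   vertex 4.2 3.3 1.6
  endloop
 endfacet
 facet normal 0.234 0.266 -0.935
  outer loop
   vertex 2.9 4.8 1.7
   vertex 4.2 3.3 1.6
   vertex 1.3 4.1 1.1
  endloop
 endfacet
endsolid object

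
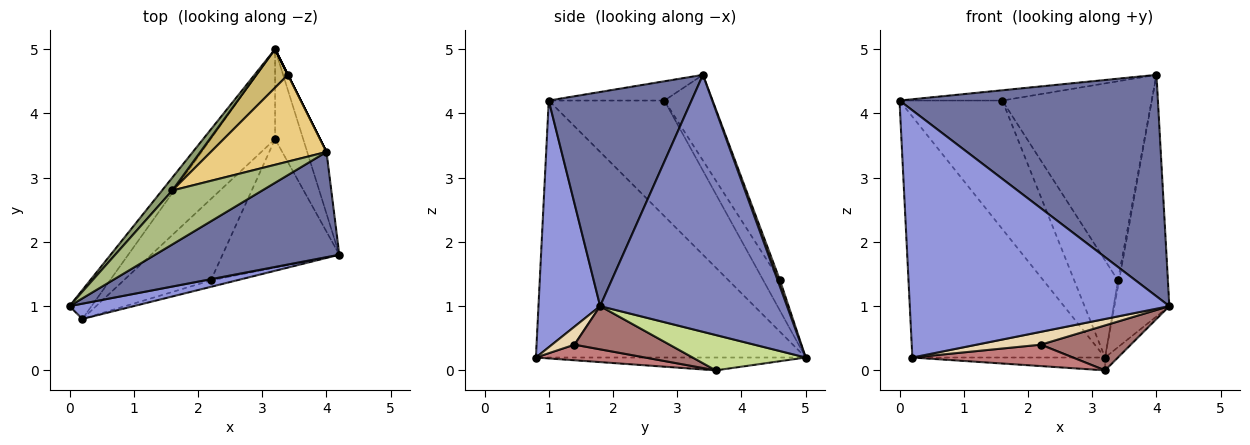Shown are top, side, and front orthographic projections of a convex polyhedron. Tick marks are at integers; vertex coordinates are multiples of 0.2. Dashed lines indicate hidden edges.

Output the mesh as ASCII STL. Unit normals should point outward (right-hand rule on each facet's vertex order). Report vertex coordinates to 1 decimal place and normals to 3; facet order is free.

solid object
 facet normal 0.447 -0.808 0.384
  outer loop
   vertex 4.0 3.4 4.6
   vertex 0.0 1.0 4.2
   vertex 4.2 1.8 1.0
  endloop
 endfacet
 facet normal 0.957 0.281 -0.072
  outer loop
   vertex 4.0 3.4 4.6
   vertex 4.2 1.8 1.0
   vertex 3.2 5.0 0.2
  endloop
 endfacet
 facet normal 0.231 -0.971 0.060
  outer loop
   vertex 0.2 0.8 0.2
   vertex 4.2 1.8 1.0
   vertex 0.0 1.0 4.2
  endloop
 endfacet
 facet normal -0.812 0.580 -0.070
  outer loop
   vertex 0.2 0.8 0.2
   vertex 0.0 1.0 4.2
   vertex 3.2 5.0 0.2
  endloop
 endfacet
 facet normal -0.746 0.663 0.066
  outer loop
   vertex 1.6 2.8 4.2
   vertex 3.2 5.0 0.2
   vertex 0.0 1.0 4.2
  endloop
 endfacet
 facet normal -0.206 0.183 0.961
  outer loop
   vertex 1.6 2.8 4.2
   vertex 0.0 1.0 4.2
   vertex 4.0 3.4 4.6
  endloop
 endfacet
 facet normal 0.780 0.089 -0.620
  outer loop
   vertex 3.2 3.6 0.0
   vertex 3.2 5.0 0.2
   vertex 4.2 1.8 1.0
  endloop
 endfacet
 facet normal -0.194 0.139 -0.971
  outer loop
   vertex 3.2 3.6 0.0
   vertex 0.2 0.8 0.2
   vertex 3.2 5.0 0.2
  endloop
 endfacet
 facet normal 0.894 0.447 0.000
  outer loop
   vertex 3.4 4.6 1.4
   vertex 4.0 3.4 4.6
   vertex 3.2 5.0 0.2
  endloop
 endfacet
 facet normal -0.335 0.876 0.348
  outer loop
   vertex 3.4 4.6 1.4
   vertex 3.2 5.0 0.2
   vertex 1.6 2.8 4.2
  endloop
 endfacet
 facet normal -0.284 0.879 0.383
  outer loop
   vertex 3.4 4.6 1.4
   vertex 1.6 2.8 4.2
   vertex 4.0 3.4 4.6
  endloop
 endfacet
 facet normal 0.299 -0.854 -0.427
  outer loop
   vertex 2.2 1.4 0.4
   vertex 4.2 1.8 1.0
   vertex 0.2 0.8 0.2
  endloop
 endfacet
 facet normal 0.330 -0.312 -0.891
  outer loop
   vertex 2.2 1.4 0.4
   vertex 3.2 3.6 0.0
   vertex 4.2 1.8 1.0
  endloop
 endfacet
 facet normal 0.171 -0.251 -0.953
  outer loop
   vertex 2.2 1.4 0.4
   vertex 0.2 0.8 0.2
   vertex 3.2 3.6 0.0
  endloop
 endfacet
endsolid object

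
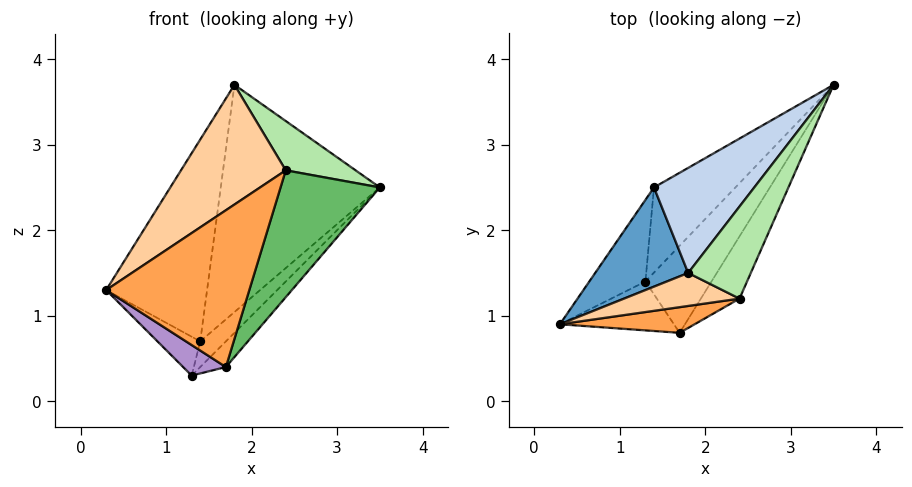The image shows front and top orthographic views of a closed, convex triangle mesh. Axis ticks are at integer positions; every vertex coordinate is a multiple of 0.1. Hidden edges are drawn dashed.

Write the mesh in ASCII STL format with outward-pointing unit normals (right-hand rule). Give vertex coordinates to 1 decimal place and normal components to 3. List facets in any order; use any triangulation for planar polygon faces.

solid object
 facet normal -0.729 0.614 0.302
  outer loop
   vertex 1.4 2.5 0.7
   vertex 0.3 0.9 1.3
   vertex 1.8 1.5 3.7
  endloop
 endfacet
 facet normal -0.660 0.682 0.315
  outer loop
   vertex 1.4 2.5 0.7
   vertex 1.8 1.5 3.7
   vertex 3.5 3.7 2.5
  endloop
 endfacet
 facet normal 0.033 -0.986 0.161
  outer loop
   vertex 2.4 1.2 2.7
   vertex 0.3 0.9 1.3
   vertex 1.7 0.8 0.4
  endloop
 endfacet
 facet normal -0.039 -0.963 0.265
  outer loop
   vertex 2.4 1.2 2.7
   vertex 1.8 1.5 3.7
   vertex 0.3 0.9 1.3
  endloop
 endfacet
 facet normal 0.891 -0.408 -0.200
  outer loop
   vertex 2.4 1.2 2.7
   vertex 1.7 0.8 0.4
   vertex 3.5 3.7 2.5
  endloop
 endfacet
 facet normal 0.777 -0.297 0.555
  outer loop
   vertex 2.4 1.2 2.7
   vertex 3.5 3.7 2.5
   vertex 1.8 1.5 3.7
  endloop
 endfacet
 facet normal 0.553 0.235 -0.799
  outer loop
   vertex 1.3 1.4 0.3
   vertex 3.5 3.7 2.5
   vertex 1.7 0.8 0.4
  endloop
 endfacet
 facet normal 0.548 0.241 -0.801
  outer loop
   vertex 1.3 1.4 0.3
   vertex 1.4 2.5 0.7
   vertex 3.5 3.7 2.5
  endloop
 endfacet
 facet normal -0.504 -0.458 -0.733
  outer loop
   vertex 1.3 1.4 0.3
   vertex 1.7 0.8 0.4
   vertex 0.3 0.9 1.3
  endloop
 endfacet
 facet normal -0.745 0.287 -0.602
  outer loop
   vertex 1.3 1.4 0.3
   vertex 0.3 0.9 1.3
   vertex 1.4 2.5 0.7
  endloop
 endfacet
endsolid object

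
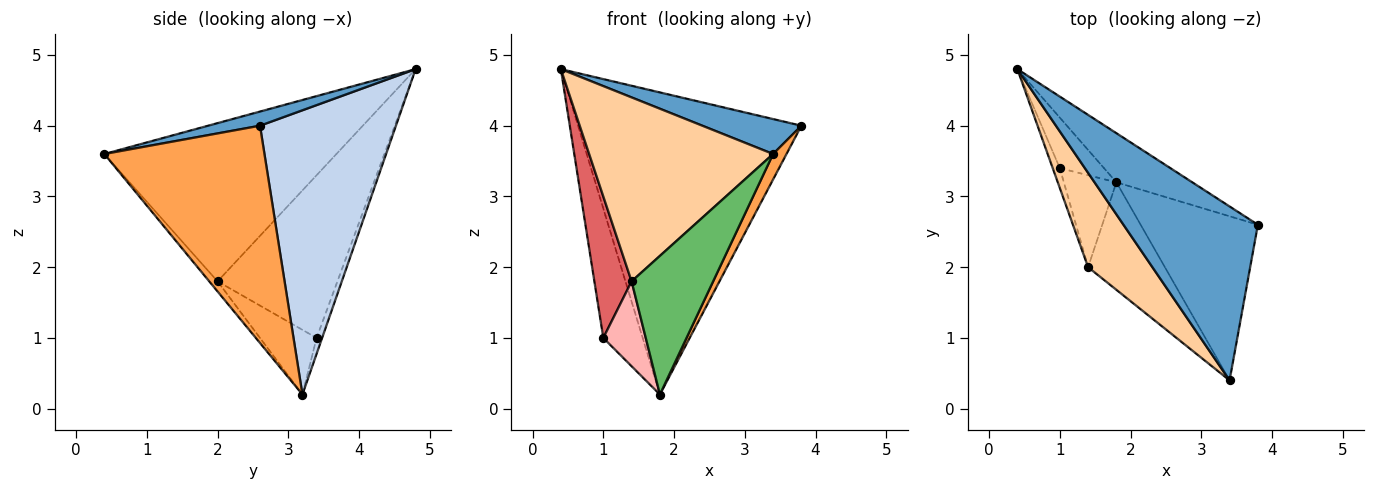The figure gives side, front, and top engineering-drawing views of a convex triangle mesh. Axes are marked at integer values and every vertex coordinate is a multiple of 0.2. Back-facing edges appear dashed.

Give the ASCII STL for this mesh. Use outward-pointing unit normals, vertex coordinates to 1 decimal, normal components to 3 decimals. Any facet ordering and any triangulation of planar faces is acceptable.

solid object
 facet normal 0.103 -0.196 0.975
  outer loop
   vertex 3.4 0.4 3.6
   vertex 3.8 2.6 4.0
   vertex 0.4 4.8 4.8
  endloop
 endfacet
 facet normal 0.515 0.846 -0.138
  outer loop
   vertex 1.8 3.2 0.2
   vertex 0.4 4.8 4.8
   vertex 3.8 2.6 4.0
  endloop
 endfacet
 facet normal 0.878 -0.073 -0.474
  outer loop
   vertex 1.8 3.2 0.2
   vertex 3.8 2.6 4.0
   vertex 3.4 0.4 3.6
  endloop
 endfacet
 facet normal -0.747 -0.592 0.304
  outer loop
   vertex 1.4 2.0 1.8
   vertex 3.4 0.4 3.6
   vertex 0.4 4.8 4.8
  endloop
 endfacet
 facet normal -0.080 -0.788 -0.611
  outer loop
   vertex 1.4 2.0 1.8
   vertex 1.8 3.2 0.2
   vertex 3.4 0.4 3.6
  endloop
 endfacet
 facet normal -0.130 0.924 -0.361
  outer loop
   vertex 1.0 3.4 1.0
   vertex 0.4 4.8 4.8
   vertex 1.8 3.2 0.2
  endloop
 endfacet
 facet normal -0.954 -0.296 -0.041
  outer loop
   vertex 1.0 3.4 1.0
   vertex 1.4 2.0 1.8
   vertex 0.4 4.8 4.8
  endloop
 endfacet
 facet normal -0.671 -0.503 -0.545
  outer loop
   vertex 1.0 3.4 1.0
   vertex 1.8 3.2 0.2
   vertex 1.4 2.0 1.8
  endloop
 endfacet
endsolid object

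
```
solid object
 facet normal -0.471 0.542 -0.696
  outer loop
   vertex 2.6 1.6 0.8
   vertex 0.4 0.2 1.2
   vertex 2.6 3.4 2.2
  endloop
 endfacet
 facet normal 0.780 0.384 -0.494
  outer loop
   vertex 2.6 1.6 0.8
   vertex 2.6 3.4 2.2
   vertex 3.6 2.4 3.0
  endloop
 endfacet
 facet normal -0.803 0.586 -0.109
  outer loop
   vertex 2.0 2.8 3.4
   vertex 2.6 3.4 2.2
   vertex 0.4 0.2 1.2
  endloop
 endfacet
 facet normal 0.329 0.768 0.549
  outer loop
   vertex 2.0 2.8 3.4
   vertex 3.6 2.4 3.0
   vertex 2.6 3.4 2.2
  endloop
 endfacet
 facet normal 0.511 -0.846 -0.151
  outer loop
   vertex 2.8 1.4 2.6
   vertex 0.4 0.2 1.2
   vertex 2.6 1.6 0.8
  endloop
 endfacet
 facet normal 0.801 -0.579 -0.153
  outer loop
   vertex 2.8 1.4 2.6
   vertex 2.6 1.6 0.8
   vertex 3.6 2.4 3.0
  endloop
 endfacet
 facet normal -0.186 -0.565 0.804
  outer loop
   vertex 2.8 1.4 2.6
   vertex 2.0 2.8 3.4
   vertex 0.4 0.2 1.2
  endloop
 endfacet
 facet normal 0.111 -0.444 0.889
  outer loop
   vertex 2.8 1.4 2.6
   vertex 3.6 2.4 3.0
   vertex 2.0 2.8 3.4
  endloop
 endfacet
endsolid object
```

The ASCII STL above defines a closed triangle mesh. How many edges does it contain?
12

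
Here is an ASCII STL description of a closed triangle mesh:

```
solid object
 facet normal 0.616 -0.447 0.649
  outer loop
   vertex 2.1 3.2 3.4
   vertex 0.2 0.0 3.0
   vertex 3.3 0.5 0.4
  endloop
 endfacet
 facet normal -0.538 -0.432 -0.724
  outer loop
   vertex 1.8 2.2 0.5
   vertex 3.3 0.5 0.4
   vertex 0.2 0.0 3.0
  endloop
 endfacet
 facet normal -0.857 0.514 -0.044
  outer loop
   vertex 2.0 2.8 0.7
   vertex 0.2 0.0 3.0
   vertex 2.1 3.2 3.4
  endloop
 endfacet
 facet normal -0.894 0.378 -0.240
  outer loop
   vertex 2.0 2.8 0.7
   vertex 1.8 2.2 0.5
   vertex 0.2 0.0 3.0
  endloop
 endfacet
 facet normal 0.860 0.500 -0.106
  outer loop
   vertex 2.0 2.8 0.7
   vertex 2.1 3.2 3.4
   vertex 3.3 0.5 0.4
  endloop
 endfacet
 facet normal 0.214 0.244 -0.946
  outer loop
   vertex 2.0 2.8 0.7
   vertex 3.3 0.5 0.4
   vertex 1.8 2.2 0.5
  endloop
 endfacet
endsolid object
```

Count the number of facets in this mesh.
6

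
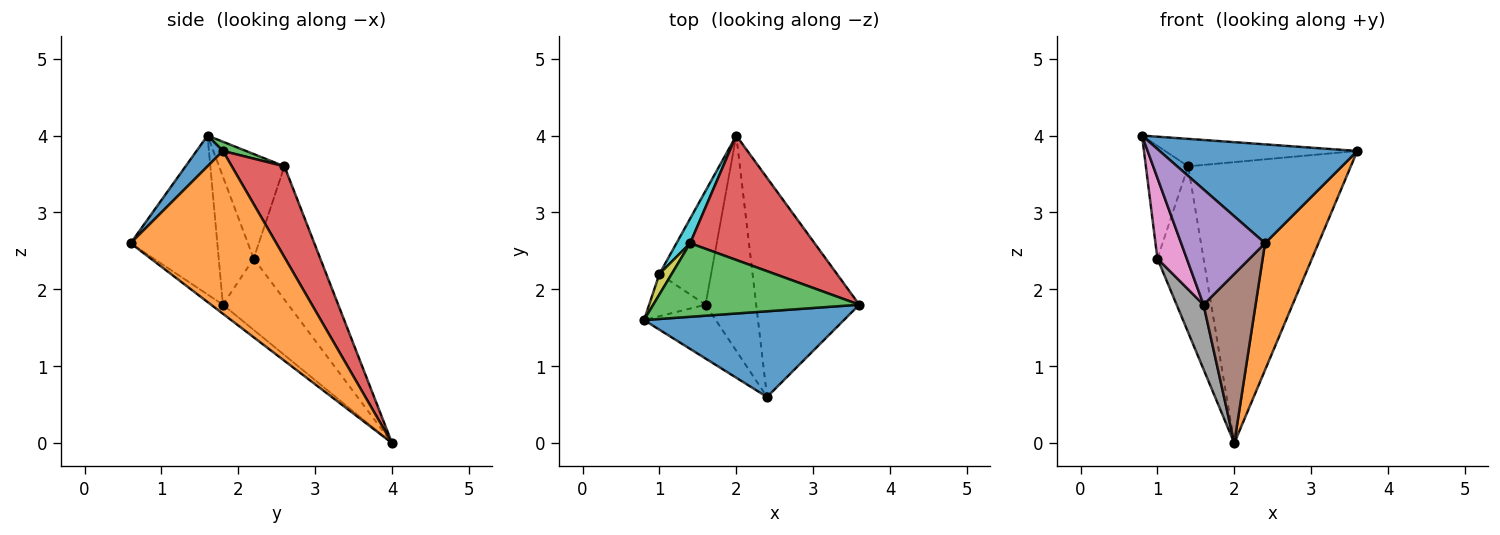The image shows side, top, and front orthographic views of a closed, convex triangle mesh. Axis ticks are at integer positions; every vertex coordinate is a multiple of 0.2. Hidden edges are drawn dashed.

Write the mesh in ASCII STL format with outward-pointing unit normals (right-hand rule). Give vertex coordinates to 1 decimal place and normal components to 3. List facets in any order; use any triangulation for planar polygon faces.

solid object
 facet normal 0.100 -0.752 0.652
  outer loop
   vertex 2.4 0.6 2.6
   vertex 3.6 1.8 3.8
   vertex 0.8 1.6 4.0
  endloop
 endfacet
 facet normal 0.807 -0.296 -0.511
  outer loop
   vertex 2.4 0.6 2.6
   vertex 2.0 4.0 0.0
   vertex 3.6 1.8 3.8
  endloop
 endfacet
 facet normal 0.042 0.349 0.936
  outer loop
   vertex 1.4 2.6 3.6
   vertex 0.8 1.6 4.0
   vertex 3.6 1.8 3.8
  endloop
 endfacet
 facet normal 0.284 0.877 0.388
  outer loop
   vertex 1.4 2.6 3.6
   vertex 3.6 1.8 3.8
   vertex 2.0 4.0 0.0
  endloop
 endfacet
 facet normal -0.684 -0.661 -0.309
  outer loop
   vertex 1.6 1.8 1.8
   vertex 2.4 0.6 2.6
   vertex 0.8 1.6 4.0
  endloop
 endfacet
 facet normal -0.139 -0.612 -0.779
  outer loop
   vertex 1.6 1.8 1.8
   vertex 2.0 4.0 0.0
   vertex 2.4 0.6 2.6
  endloop
 endfacet
 facet normal -0.726 -0.610 -0.319
  outer loop
   vertex 1.0 2.2 2.4
   vertex 1.6 1.8 1.8
   vertex 0.8 1.6 4.0
  endloop
 endfacet
 facet normal -0.768 -0.316 -0.557
  outer loop
   vertex 1.0 2.2 2.4
   vertex 2.0 4.0 0.0
   vertex 1.6 1.8 1.8
  endloop
 endfacet
 facet normal -0.836 0.541 0.098
  outer loop
   vertex 1.0 2.2 2.4
   vertex 0.8 1.6 4.0
   vertex 1.4 2.6 3.6
  endloop
 endfacet
 facet normal -0.819 0.567 0.084
  outer loop
   vertex 1.0 2.2 2.4
   vertex 1.4 2.6 3.6
   vertex 2.0 4.0 0.0
  endloop
 endfacet
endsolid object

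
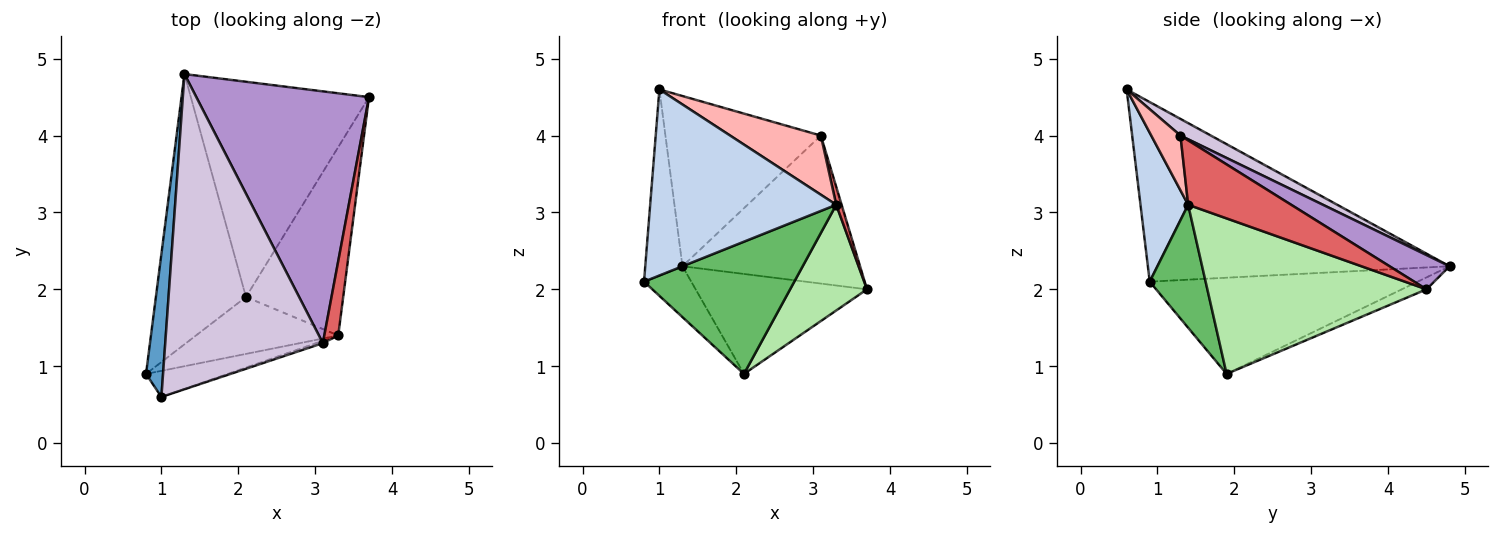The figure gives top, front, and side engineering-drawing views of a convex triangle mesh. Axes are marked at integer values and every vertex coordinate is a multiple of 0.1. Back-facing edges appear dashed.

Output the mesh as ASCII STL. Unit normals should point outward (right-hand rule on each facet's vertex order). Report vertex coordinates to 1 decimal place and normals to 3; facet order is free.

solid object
 facet normal -0.988 0.122 0.094
  outer loop
   vertex 1.0 0.6 4.6
   vertex 1.3 4.8 2.3
   vertex 0.8 0.9 2.1
  endloop
 endfacet
 facet normal 0.246 -0.960 -0.135
  outer loop
   vertex 3.3 1.4 3.1
   vertex 1.0 0.6 4.6
   vertex 0.8 0.9 2.1
  endloop
 endfacet
 facet normal -0.724 0.128 -0.678
  outer loop
   vertex 2.1 1.9 0.9
   vertex 0.8 0.9 2.1
   vertex 1.3 4.8 2.3
  endloop
 endfacet
 facet normal -0.061 0.420 -0.905
  outer loop
   vertex 2.1 1.9 0.9
   vertex 1.3 4.8 2.3
   vertex 3.7 4.5 2.0
  endloop
 endfacet
 facet normal 0.323 -0.869 -0.374
  outer loop
   vertex 2.1 1.9 0.9
   vertex 3.3 1.4 3.1
   vertex 0.8 0.9 2.1
  endloop
 endfacet
 facet normal 0.813 -0.285 -0.508
  outer loop
   vertex 2.1 1.9 0.9
   vertex 3.7 4.5 2.0
   vertex 3.3 1.4 3.1
  endloop
 endfacet
 facet normal 0.976 -0.051 0.211
  outer loop
   vertex 3.1 1.3 4.0
   vertex 3.3 1.4 3.1
   vertex 3.7 4.5 2.0
  endloop
 endfacet
 facet normal 0.306 -0.951 -0.038
  outer loop
   vertex 3.1 1.3 4.0
   vertex 1.0 0.6 4.6
   vertex 3.3 1.4 3.1
  endloop
 endfacet
 facet normal 0.169 0.499 0.850
  outer loop
   vertex 3.1 1.3 4.0
   vertex 3.7 4.5 2.0
   vertex 1.3 4.8 2.3
  endloop
 endfacet
 facet normal 0.093 0.473 0.876
  outer loop
   vertex 3.1 1.3 4.0
   vertex 1.3 4.8 2.3
   vertex 1.0 0.6 4.6
  endloop
 endfacet
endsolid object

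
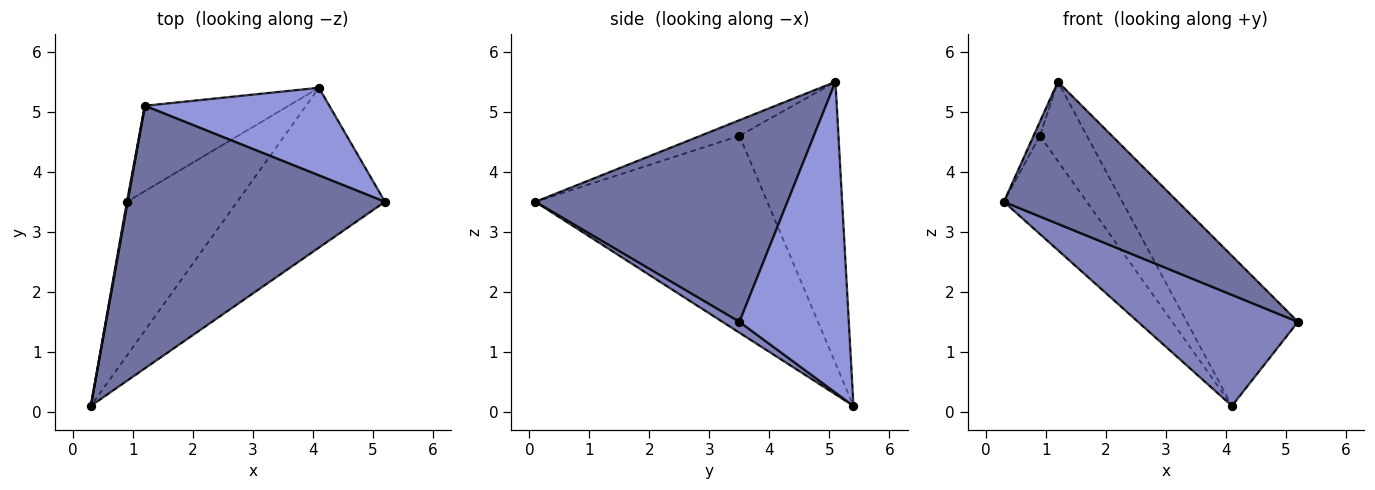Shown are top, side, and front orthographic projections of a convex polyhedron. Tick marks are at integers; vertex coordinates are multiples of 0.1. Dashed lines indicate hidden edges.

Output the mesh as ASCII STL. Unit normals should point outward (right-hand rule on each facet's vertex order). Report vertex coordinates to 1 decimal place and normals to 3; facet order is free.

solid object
 facet normal 0.567 -0.392 0.724
  outer loop
   vertex 1.2 5.1 5.5
   vertex 0.3 0.1 3.5
   vertex 5.2 3.5 1.5
  endloop
 endfacet
 facet normal 0.060 -0.569 -0.820
  outer loop
   vertex 4.1 5.4 0.1
   vertex 5.2 3.5 1.5
   vertex 0.3 0.1 3.5
  endloop
 endfacet
 facet normal 0.648 0.658 0.384
  outer loop
   vertex 4.1 5.4 0.1
   vertex 1.2 5.1 5.5
   vertex 5.2 3.5 1.5
  endloop
 endfacet
 facet normal -0.986 0.159 0.046
  outer loop
   vertex 0.9 3.5 4.6
   vertex 0.3 0.1 3.5
   vertex 1.2 5.1 5.5
  endloop
 endfacet
 facet normal -0.833 0.298 -0.466
  outer loop
   vertex 0.9 3.5 4.6
   vertex 4.1 5.4 0.1
   vertex 0.3 0.1 3.5
  endloop
 endfacet
 facet normal -0.820 0.389 -0.419
  outer loop
   vertex 0.9 3.5 4.6
   vertex 1.2 5.1 5.5
   vertex 4.1 5.4 0.1
  endloop
 endfacet
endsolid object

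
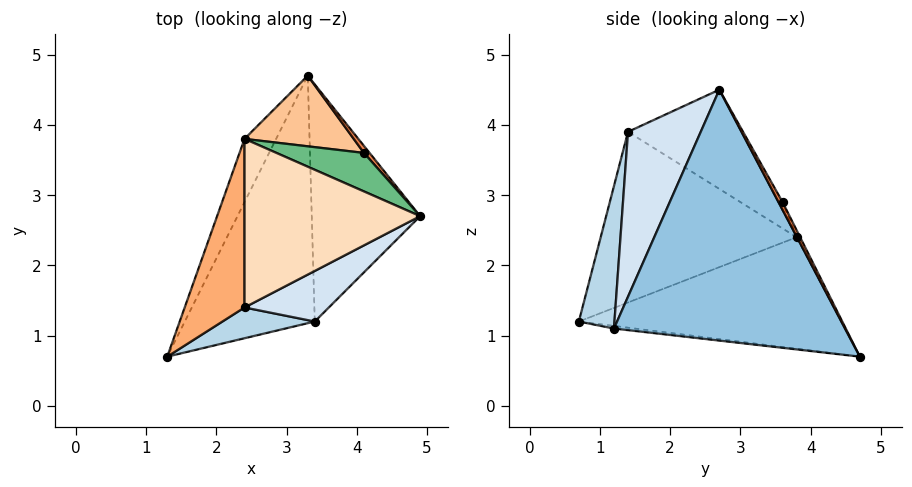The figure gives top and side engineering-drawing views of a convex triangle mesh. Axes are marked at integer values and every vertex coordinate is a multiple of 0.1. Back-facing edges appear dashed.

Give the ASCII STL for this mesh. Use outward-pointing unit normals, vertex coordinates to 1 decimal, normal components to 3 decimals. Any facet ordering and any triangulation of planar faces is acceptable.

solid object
 facet normal -0.020 -0.114 -0.993
  outer loop
   vertex 3.4 1.2 1.1
   vertex 1.3 0.7 1.2
   vertex 3.3 4.7 0.7
  endloop
 endfacet
 facet normal 0.918 -0.019 -0.397
  outer loop
   vertex 3.4 1.2 1.1
   vertex 3.3 4.7 0.7
   vertex 4.9 2.7 4.5
  endloop
 endfacet
 facet normal 0.236 -0.960 0.153
  outer loop
   vertex 2.4 1.4 3.9
   vertex 1.3 0.7 1.2
   vertex 3.4 1.2 1.1
  endloop
 endfacet
 facet normal 0.411 -0.887 0.210
  outer loop
   vertex 2.4 1.4 3.9
   vertex 3.4 1.2 1.1
   vertex 4.9 2.7 4.5
  endloop
 endfacet
 facet normal 0.399 0.870 0.290
  outer loop
   vertex 4.1 3.6 2.9
   vertex 4.9 2.7 4.5
   vertex 3.3 4.7 0.7
  endloop
 endfacet
 facet normal -0.924 0.202 0.324
  outer loop
   vertex 2.4 3.8 2.4
   vertex 1.3 0.7 1.2
   vertex 2.4 1.4 3.9
  endloop
 endfacet
 facet normal -0.029 0.890 0.456
  outer loop
   vertex 2.4 3.8 2.4
   vertex 4.1 3.6 2.9
   vertex 3.3 4.7 0.7
  endloop
 endfacet
 facet normal -0.432 0.478 0.765
  outer loop
   vertex 2.4 3.8 2.4
   vertex 2.4 1.4 3.9
   vertex 4.9 2.7 4.5
  endloop
 endfacet
 facet normal -0.048 0.860 0.508
  outer loop
   vertex 2.4 3.8 2.4
   vertex 4.9 2.7 4.5
   vertex 4.1 3.6 2.9
  endloop
 endfacet
 facet normal -0.878 0.408 -0.249
  outer loop
   vertex 2.4 3.8 2.4
   vertex 3.3 4.7 0.7
   vertex 1.3 0.7 1.2
  endloop
 endfacet
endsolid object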